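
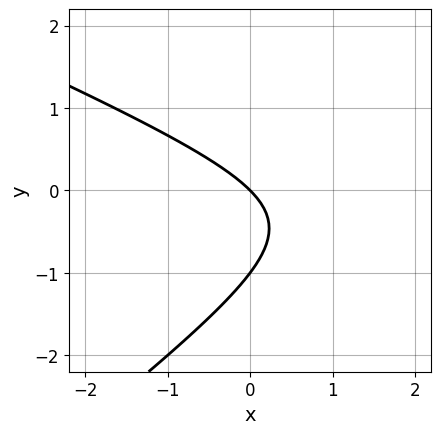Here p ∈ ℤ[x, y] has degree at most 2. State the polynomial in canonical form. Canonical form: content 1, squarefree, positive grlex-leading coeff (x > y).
First, degree: no degree-1 curve has this shape, so deg p = 2.
Next, from the visible intercepts: it crosses the x-axis at the gridline x = 0; the y-axis gridline crossings are at y ∈ {-1, 0}.
Finally, solving for integer coefficients yields p as stated.

x^2 + x*y - 3*y^2 - 3*x - 3*y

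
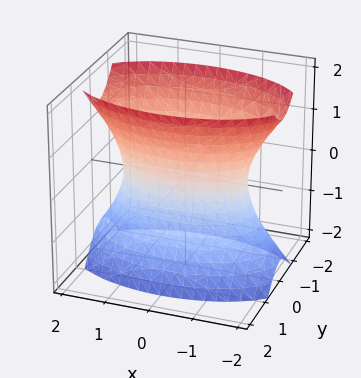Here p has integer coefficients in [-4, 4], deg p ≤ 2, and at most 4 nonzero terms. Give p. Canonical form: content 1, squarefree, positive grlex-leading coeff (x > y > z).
x^2 + 3*y^2 - z^2 - 2

First, degree: an hourglass — one-sheet hyperboloid; a quadric, so deg p = 2.
Then, symmetries: mirror symmetry y ↦ −y ⇒ only even powers of y; it's symmetric under x → −x, forcing even powers of x; the z ↦ −z reflection is a symmetry, so z appears only in even powers.
Then, from the visible intercepts: no z-intercept at any integer in the box.
Finally, solving for integer coefficients yields p as stated.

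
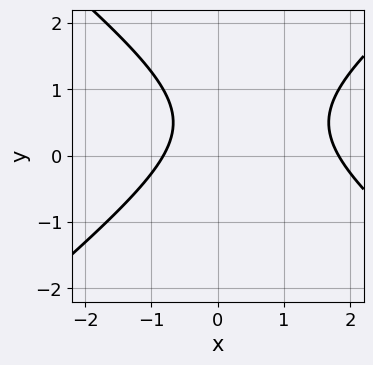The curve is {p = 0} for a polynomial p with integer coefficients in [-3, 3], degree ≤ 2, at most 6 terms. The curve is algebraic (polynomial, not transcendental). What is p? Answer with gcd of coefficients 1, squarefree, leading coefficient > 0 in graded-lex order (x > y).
2*x^2 - 3*y^2 - 2*x + 3*y - 3

1. Degree: no degree-1 curve has this shape, so deg p = 2.
2. Against the integer gridlines: the curve avoids every integer y-axis point in the box.
3. These observations pin down the coefficients.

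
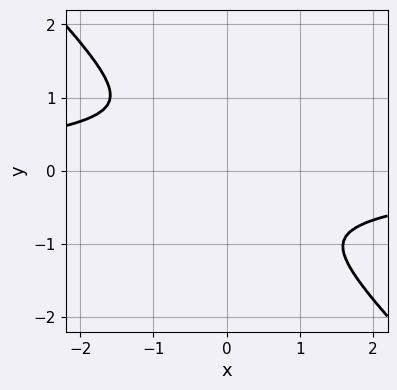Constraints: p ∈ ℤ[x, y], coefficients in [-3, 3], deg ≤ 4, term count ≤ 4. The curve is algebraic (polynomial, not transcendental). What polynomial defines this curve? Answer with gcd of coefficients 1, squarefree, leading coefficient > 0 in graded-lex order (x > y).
1. deg p = 4. The shape is more complex than any degree-3 curve.
2. Matching integer coefficients to the picture gives p.

2*x^3*y - x^2*y^2 + 3*y^4 + 3*x^2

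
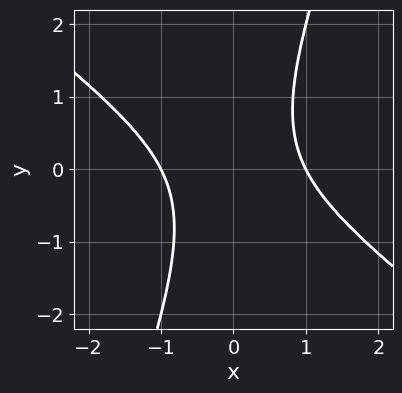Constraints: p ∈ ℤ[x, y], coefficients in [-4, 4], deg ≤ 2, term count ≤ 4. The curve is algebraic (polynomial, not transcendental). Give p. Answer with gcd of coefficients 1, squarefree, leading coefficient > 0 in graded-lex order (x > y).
2*x^2 + 2*x*y - y^2 - 2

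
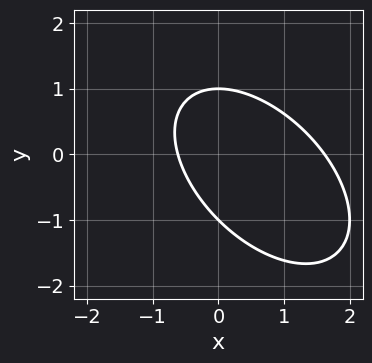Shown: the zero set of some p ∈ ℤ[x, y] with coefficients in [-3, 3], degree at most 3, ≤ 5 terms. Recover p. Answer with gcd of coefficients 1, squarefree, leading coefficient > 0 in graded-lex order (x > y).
x^2 + x*y + y^2 - x - 1

deg p = 2. No degree-1 curve has this shape.
Reading off the gridlines: the y-axis gridline crossings are at y ∈ {-1, 1}.
Fitting integer coefficients to these (and the overall shape) gives p.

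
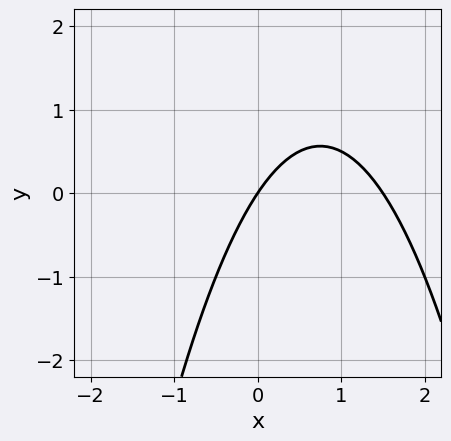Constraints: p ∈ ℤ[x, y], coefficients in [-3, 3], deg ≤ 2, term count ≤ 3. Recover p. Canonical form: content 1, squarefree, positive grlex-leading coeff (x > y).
First, deg p = 2. No degree-1 curve has this shape.
Then, against the integer gridlines: it crosses the y-axis at the gridline y = 0; it meets the x-axis at x = 0 (among the integer gridlines).
Finally, fitting integer coefficients to these (and the overall shape) gives p.

2*x^2 - 3*x + 2*y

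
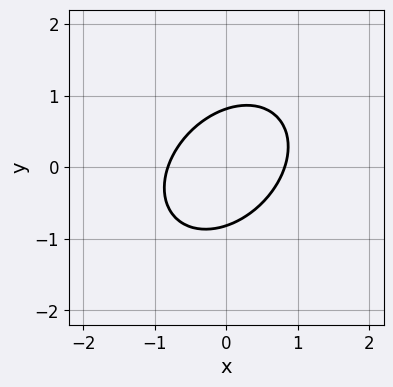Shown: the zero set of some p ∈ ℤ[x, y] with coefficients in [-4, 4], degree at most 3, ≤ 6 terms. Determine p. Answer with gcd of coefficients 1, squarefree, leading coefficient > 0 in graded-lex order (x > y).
(a) Degree: a generic line meets the curve in up to 2 points, so deg p = 2.
(b) Matching integer coefficients to the picture gives p.

3*x^2 - 2*x*y + 3*y^2 - 2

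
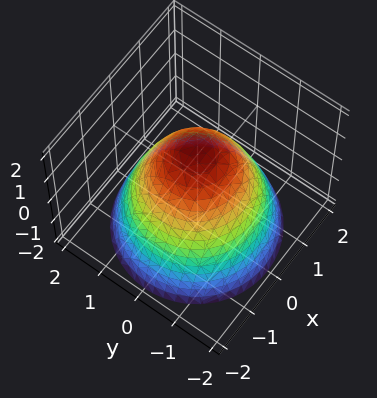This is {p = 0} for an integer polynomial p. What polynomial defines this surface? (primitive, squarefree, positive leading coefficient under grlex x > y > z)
2*x^2 + 2*y^2 + 2*z - 3

1. deg p = 2. The shape is more complex than any degree-1 surface.
2. Symmetry: the z-axis is an axis of rotation, so x and y enter only as x² + y².
3. From the axis intercepts and sections: a circular section at z = 1 has radius between 0 and 1.
4. Matching integer coefficients to the picture gives p.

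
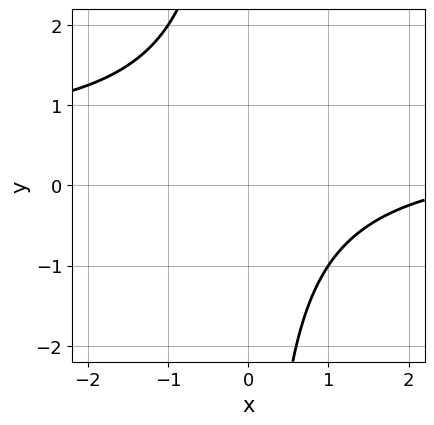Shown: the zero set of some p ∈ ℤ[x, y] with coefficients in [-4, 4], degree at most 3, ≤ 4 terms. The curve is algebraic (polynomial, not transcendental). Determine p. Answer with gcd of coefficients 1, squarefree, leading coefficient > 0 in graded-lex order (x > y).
1. deg p = 2.
2. From the axis intercepts and sections: no y-intercept at any integer in the box; no x-intercept at any integer in the box.
3. Fitting integer coefficients to these (and the overall shape) gives p.

2*x*y - x + 3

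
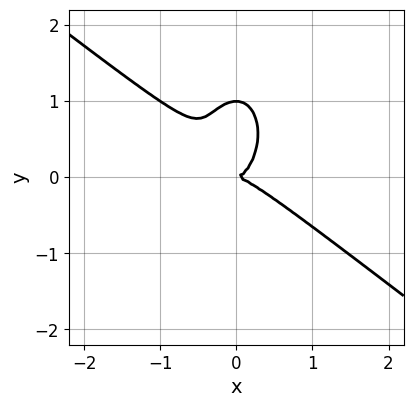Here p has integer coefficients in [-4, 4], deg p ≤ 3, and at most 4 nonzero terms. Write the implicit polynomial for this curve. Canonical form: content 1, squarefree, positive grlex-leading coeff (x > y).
2*x^3 + 2*x^2*y + y^3 - y^2

First, degree: no degree-2 curve has this shape, so deg p = 3.
Next, checking where it meets the axes: the y-axis gridline crossings are at y ∈ {0, 1}; it meets the x-axis at x = 0 (among the integer gridlines).
Finally, assembling these constraints gives the stated polynomial.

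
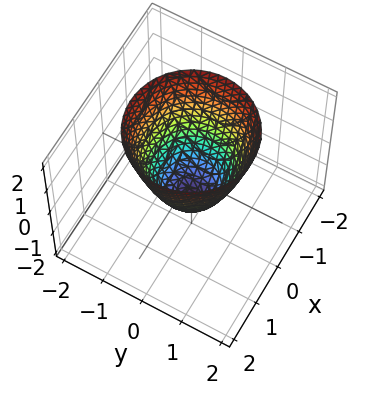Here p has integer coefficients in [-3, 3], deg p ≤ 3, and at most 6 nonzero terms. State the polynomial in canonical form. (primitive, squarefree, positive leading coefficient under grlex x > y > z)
3*x^2 + 3*y^2 - 2*z - 2

The degree is 2 — no degree-1 surface has this shape.
Symmetry: the surface is invariant under rotation about z: p = q(x² + y², z).
Checking where it meets the axes: a circular section at z = 0 has radius between 0 and 1; it crosses the z-axis at the gridline z = -1.
The integer polynomial consistent with all of this is the stated p.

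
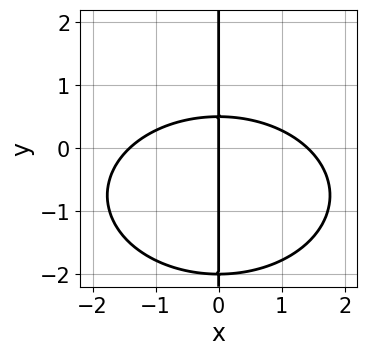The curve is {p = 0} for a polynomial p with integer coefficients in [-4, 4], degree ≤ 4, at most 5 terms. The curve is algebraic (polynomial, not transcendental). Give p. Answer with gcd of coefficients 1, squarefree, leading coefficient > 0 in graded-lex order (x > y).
First, deg p = 3.
Next, against the integer gridlines: the visible y-axis segment lies entirely on the curve; it meets the x-axis at x = 0 (among the integer gridlines).
Finally, solving for integer coefficients yields p as stated.

x^3 + 2*x*y^2 + 3*x*y - 2*x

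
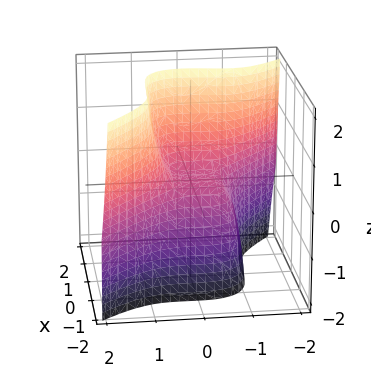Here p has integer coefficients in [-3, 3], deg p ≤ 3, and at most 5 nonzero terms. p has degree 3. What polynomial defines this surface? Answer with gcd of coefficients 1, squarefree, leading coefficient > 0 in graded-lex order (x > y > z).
2*x^3 + 2*y^3 + y^2*z + y^2 - 2*z

1. deg p = 3. No degree-2 surface has this shape.
2. Checking where it meets the axes: one x-axis crossing is at x = 0; one y-axis crossing is at y = 0.
3. Fitting integer coefficients to these (and the overall shape) gives p.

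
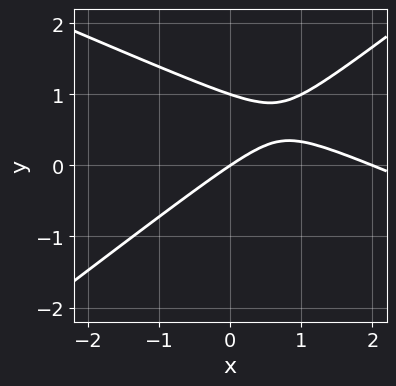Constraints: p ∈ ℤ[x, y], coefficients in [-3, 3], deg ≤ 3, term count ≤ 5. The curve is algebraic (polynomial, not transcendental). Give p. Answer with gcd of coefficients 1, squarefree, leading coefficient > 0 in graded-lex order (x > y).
First, degree: no degree-1 curve has this shape, so deg p = 2.
Then, observable constraints: the y-axis gridline crossings are at y ∈ {0, 1}; the x-axis gridline crossings are at x ∈ {0, 2}.
Finally, matching integer coefficients to the picture gives p.

x^2 + x*y - 3*y^2 - 2*x + 3*y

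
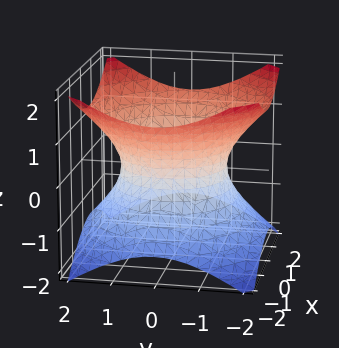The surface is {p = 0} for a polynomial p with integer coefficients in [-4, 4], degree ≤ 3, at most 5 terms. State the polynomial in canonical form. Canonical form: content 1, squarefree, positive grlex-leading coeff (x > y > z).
deg p = 2. An hourglass — one-sheet hyperboloid; a quadric.
Symmetries: mirror symmetry z ↦ −z ⇒ only even powers of z; rotational symmetry about the z-axis ⇒ p depends on x, y only through x² + y².
Observable constraints: a circular section at z = 0 has radius between 1 and 2; no z-intercept at any integer in the box.
Assembling these constraints gives the stated polynomial.

2*x^2 + 2*y^2 - 3*z^2 - 3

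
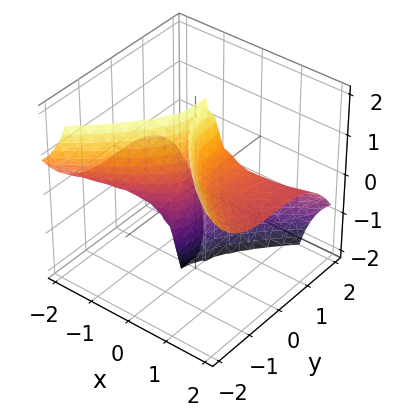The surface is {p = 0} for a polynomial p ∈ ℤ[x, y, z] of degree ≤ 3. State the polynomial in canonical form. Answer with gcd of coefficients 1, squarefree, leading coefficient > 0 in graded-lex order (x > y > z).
1. deg p = 3. A generic line meets the surface in up to 3 points.
2. Observable constraints: every point of the z-axis in the box is on the surface; it meets the y-axis at y = 0 (among the integer gridlines); it crosses the x-axis at the gridline x = 0.
3. Together with the visible shape, these determine p as stated.

2*x^2*z + y^3 - x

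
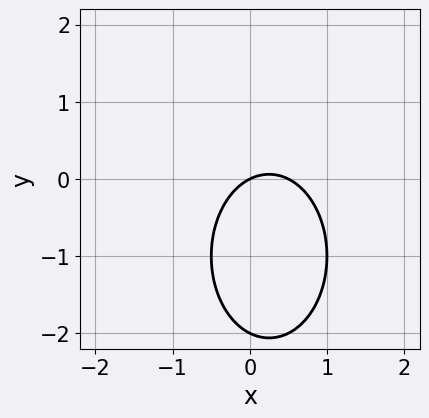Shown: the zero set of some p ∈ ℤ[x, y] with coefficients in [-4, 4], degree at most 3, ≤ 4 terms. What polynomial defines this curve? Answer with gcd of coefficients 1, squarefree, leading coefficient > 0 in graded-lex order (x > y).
1. The degree is 2 — no degree-1 curve has this shape.
2. Checking where it meets the axes: it crosses the x-axis at the gridline x = 0; the y-axis gridline crossings are at y ∈ {-2, 0}.
3. Putting this together gives p.

2*x^2 + y^2 - x + 2*y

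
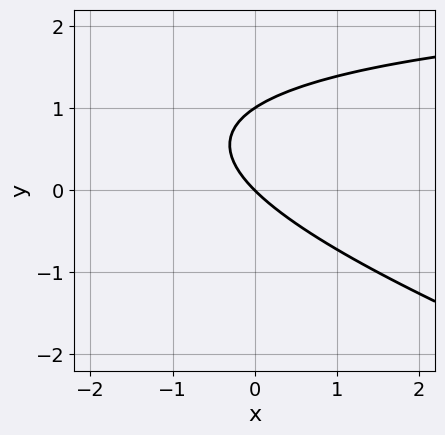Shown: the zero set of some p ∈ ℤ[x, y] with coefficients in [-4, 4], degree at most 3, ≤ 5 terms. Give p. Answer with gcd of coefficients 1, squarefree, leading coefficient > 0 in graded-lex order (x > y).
x*y + 3*y^2 - 3*x - 3*y

Degree: a generic line meets the curve in up to 2 points, so deg p = 2.
From the visible intercepts: it meets the x-axis at x = 0 (among the integer gridlines); among the integer gridlines, it crosses the y-axis at y ∈ {0, 1}.
The integer polynomial consistent with all of this is the stated p.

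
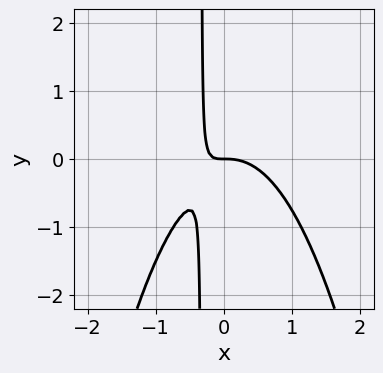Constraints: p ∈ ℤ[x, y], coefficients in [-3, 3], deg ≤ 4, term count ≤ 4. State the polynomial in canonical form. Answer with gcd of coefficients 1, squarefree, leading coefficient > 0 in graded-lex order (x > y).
3*x^3 + 3*x*y + y

1. The degree is 3 — a generic line meets the curve in up to 3 points.
2. Reading off the gridlines: one x-axis crossing is at x = 0; it crosses the y-axis at the gridline y = 0.
3. These observations pin down the coefficients.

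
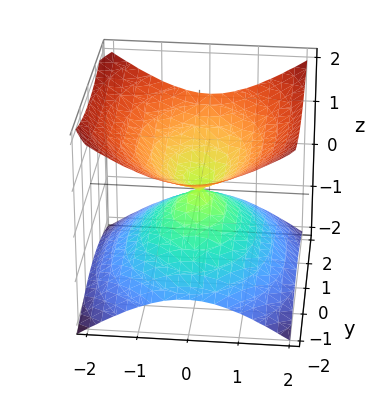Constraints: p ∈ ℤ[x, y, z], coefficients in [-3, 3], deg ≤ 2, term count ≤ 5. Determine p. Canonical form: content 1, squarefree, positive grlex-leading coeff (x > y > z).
1. The degree is 2 — two nappes meeting at a single point; a quadric.
2. Symmetries: the y ↦ −y reflection is a symmetry, so y appears only in even powers; the z ↦ −z reflection is a symmetry, so z appears only in even powers; it's symmetric under x → −x, forcing even powers of x.
3. Checking where it meets the axes: one z-axis crossing is at z = 0; one y-axis crossing is at y = 0.
4. Solving for integer coefficients yields p as stated.

2*x^2 + y^2 - 3*z^2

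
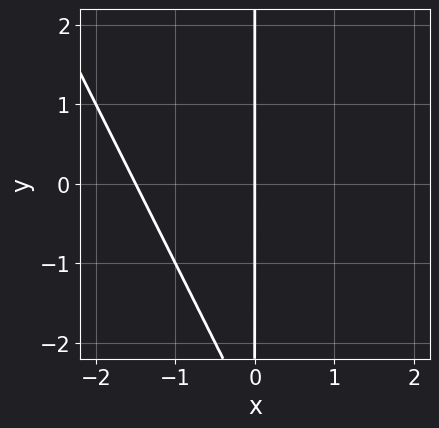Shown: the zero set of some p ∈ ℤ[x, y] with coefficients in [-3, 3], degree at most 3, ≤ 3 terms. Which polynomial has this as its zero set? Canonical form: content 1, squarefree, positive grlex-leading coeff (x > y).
First, degree: no degree-1 curve has this shape, so deg p = 2.
Then, from the axis intercepts and sections: the visible y-axis segment lies entirely on the curve; it crosses the x-axis at the gridline x = 0.
Finally, putting this together gives p.

2*x^2 + x*y + 3*x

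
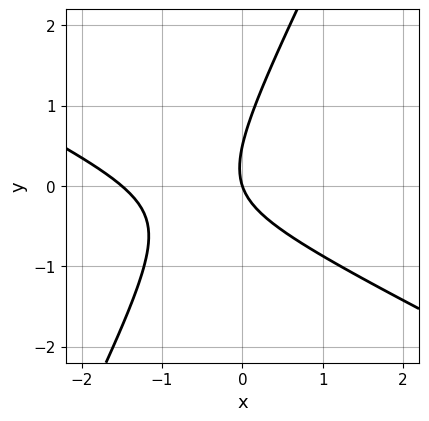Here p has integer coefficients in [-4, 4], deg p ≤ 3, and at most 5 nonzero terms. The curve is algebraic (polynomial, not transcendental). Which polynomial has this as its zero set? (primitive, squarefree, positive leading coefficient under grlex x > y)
2*x^2 + 3*x*y - 2*y^2 + 3*x + y

First, degree: a generic line meets the curve in up to 2 points, so deg p = 2.
Next, from the axis intercepts and sections: one y-axis crossing is at y = 0; it meets the x-axis at x = 0 (among the integer gridlines).
Finally, the integer polynomial consistent with all of this is the stated p.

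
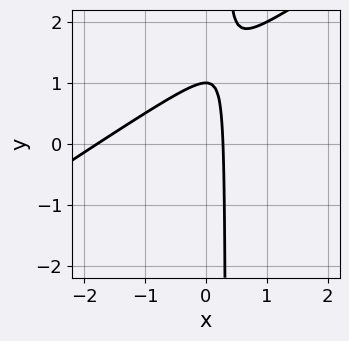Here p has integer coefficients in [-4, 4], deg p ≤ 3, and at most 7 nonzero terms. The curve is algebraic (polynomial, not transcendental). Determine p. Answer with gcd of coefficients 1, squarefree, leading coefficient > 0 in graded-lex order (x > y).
2*x^2 - 3*x*y + 3*x + y - 1

First, the degree is 2 — no degree-1 curve has this shape.
Next, from the axis intercepts and sections: it meets the y-axis at y = 1 (among the integer gridlines).
Finally, putting this together gives p.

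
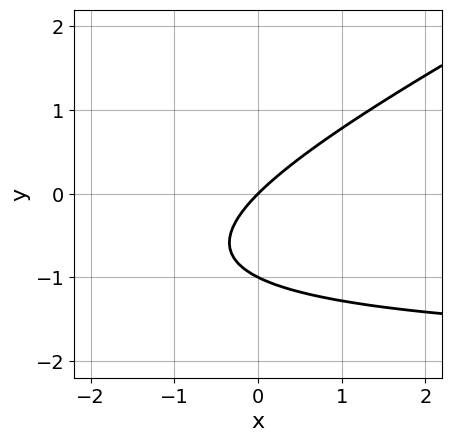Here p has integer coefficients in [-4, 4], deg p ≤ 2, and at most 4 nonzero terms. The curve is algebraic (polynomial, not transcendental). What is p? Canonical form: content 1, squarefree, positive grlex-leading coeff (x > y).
x*y - 2*y^2 + 2*x - 2*y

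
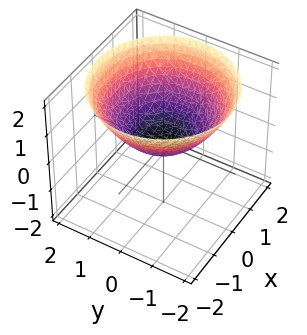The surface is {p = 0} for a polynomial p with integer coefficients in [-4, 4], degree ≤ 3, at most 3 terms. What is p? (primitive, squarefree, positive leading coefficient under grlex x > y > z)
x^2 + y^2 - 2*z

First, deg p = 2. A paraboloid; a quadric.
Then, symmetries: every cross-section ⟂ z is a circle, so x, y appear only via x² + y².
Next, observable constraints: it crosses the y-axis at the gridline y = 0; it crosses the x-axis at the gridline x = 0.
Finally, fitting integer coefficients to these (and the overall shape) gives p.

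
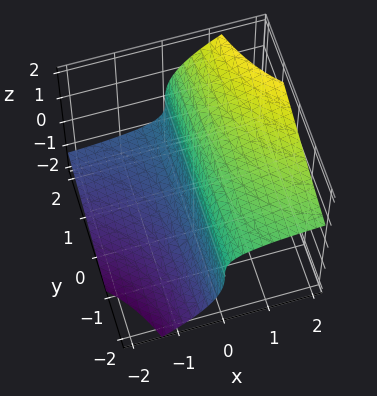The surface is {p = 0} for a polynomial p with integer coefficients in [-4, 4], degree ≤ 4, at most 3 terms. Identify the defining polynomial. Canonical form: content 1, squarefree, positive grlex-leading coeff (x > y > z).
x*y*z - z^3 + 3*x

(a) Degree: no degree-2 surface has this shape, so deg p = 3.
(b) Reading off the gridlines: one z-axis crossing is at z = 0; every point of the y-axis in the box is on the surface; one x-axis crossing is at x = 0.
(c) Matching integer coefficients to the picture gives p.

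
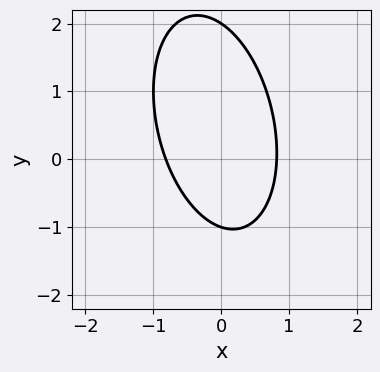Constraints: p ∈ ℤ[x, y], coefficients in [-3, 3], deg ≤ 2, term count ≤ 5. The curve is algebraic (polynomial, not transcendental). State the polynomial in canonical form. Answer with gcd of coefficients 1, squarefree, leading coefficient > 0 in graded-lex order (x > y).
1. deg p = 2.
2. Checking where it meets the axes: among the integer gridlines, it crosses the y-axis at y ∈ {-1, 2}.
3. These observations pin down the coefficients.

3*x^2 + x*y + y^2 - y - 2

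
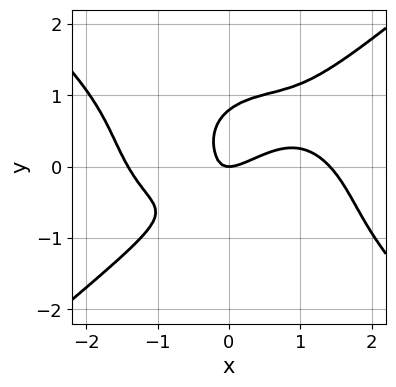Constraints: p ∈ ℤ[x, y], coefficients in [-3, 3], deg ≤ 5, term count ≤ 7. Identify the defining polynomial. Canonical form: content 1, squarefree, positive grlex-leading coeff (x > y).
x^4 - 2*y^4 - 2*x^2 + 3*x*y + y

(a) Degree: the shape is more complex than any degree-3 curve, so deg p = 4.
(b) From the axis intercepts and sections: it meets the y-axis at y = 0 (among the integer gridlines); one x-axis crossing is at x = 0.
(c) These observations pin down the coefficients.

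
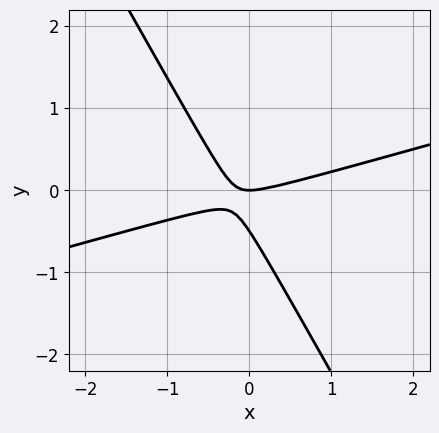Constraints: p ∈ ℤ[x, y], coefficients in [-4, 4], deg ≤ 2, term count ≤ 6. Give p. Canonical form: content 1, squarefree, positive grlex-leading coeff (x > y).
First, deg p = 2. No degree-1 curve has this shape.
Next, against the integer gridlines: it crosses the x-axis at the gridline x = 0; it meets the y-axis at y = 0 (among the integer gridlines).
Finally, matching integer coefficients to the picture gives p.

x^2 - 3*x*y - 2*y^2 - y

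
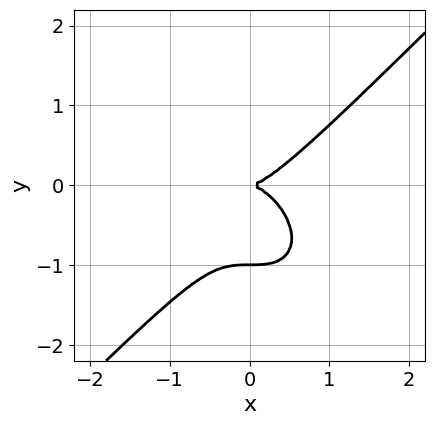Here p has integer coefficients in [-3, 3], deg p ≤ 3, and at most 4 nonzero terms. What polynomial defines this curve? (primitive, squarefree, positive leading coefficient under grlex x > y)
x^3 - y^3 - y^2

1. Degree: no degree-2 curve has this shape, so deg p = 3.
2. Checking where it meets the axes: among the integer gridlines, it crosses the y-axis at y ∈ {-1, 0}; it meets the x-axis at x = 0 (among the integer gridlines).
3. Together with the visible shape, these determine p as stated.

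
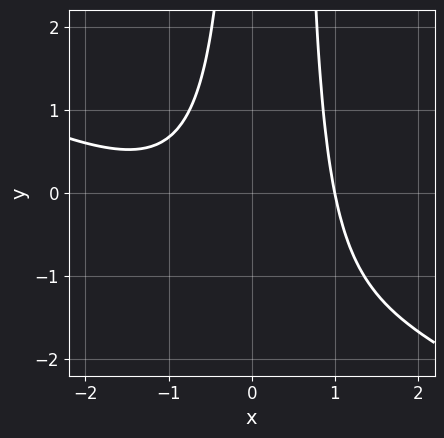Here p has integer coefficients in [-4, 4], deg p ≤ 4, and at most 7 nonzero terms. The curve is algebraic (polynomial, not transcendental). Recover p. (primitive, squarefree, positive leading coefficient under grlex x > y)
(a) The degree is 3 — no degree-2 curve has this shape.
(b) Reading off the gridlines: it meets the x-axis at x = 1 (among the integer gridlines); no y-intercept at any integer in the box.
(c) Assembling these constraints gives the stated polynomial.

x^3 + 2*x^2*y + x^2 - x*y - 2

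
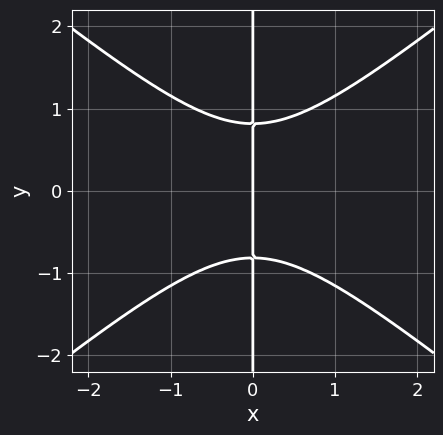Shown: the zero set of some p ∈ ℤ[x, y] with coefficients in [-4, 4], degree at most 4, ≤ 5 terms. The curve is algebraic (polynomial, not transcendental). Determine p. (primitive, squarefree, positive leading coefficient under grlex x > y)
2*x^3 - 3*x*y^2 + 2*x

(a) The degree is 3 — no degree-2 curve has this shape.
(b) Symmetries: mirror symmetry y ↦ −y ⇒ only even powers of y.
(c) Observable constraints: every point of the y-axis in the box is on the curve; it crosses the x-axis at the gridline x = 0.
(d) Together with the visible shape, these determine p as stated.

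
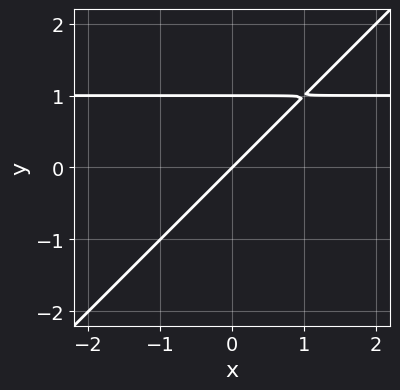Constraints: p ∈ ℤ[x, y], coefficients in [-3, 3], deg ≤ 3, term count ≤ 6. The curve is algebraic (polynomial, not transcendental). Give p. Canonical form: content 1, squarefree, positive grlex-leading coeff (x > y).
x*y - y^2 - x + y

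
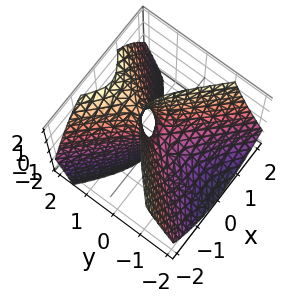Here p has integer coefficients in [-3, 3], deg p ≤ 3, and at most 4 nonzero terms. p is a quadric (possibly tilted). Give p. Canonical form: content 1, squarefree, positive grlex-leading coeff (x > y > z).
3*x^2 - 3*y^2 + 3*y*z - z

(a) deg p = 2.
(b) Observable constraints: it meets the z-axis at z = 0 (among the integer gridlines); one x-axis crossing is at x = 0.
(c) Together with the visible shape, these determine p as stated.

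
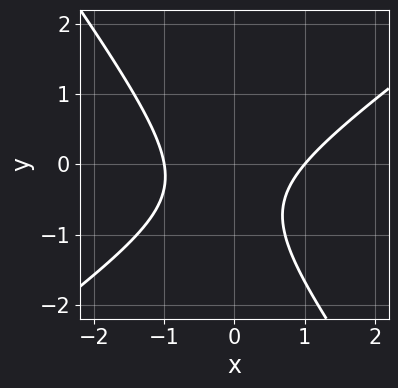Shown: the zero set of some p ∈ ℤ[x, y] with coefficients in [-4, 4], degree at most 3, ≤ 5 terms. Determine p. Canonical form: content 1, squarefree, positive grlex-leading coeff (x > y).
3*x^2 - 2*x*y - 3*y^2 - 3*y - 3

First, the degree is 2 — the shape is more complex than any degree-1 curve.
Next, from the axis intercepts and sections: it misses every integer gridline on the y-axis; the x-axis gridline crossings are at x ∈ {-1, 1}.
Finally, together with the visible shape, these determine p as stated.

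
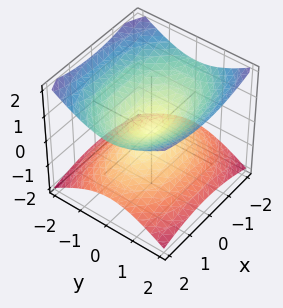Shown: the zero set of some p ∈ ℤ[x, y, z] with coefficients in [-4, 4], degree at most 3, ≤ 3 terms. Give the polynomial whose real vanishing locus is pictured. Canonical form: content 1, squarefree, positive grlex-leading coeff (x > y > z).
First, degree: a double cone through the origin; a quadric, so deg p = 2.
Then, symmetries: the x ↦ −x reflection is a symmetry, so x appears only in even powers; it's symmetric under y → −y, forcing even powers of y; it's symmetric under z → −z, forcing even powers of z.
Next, checking where it meets the axes: it crosses the z-axis at the gridline z = 0; it meets the x-axis at x = 0 (among the integer gridlines).
Finally, putting this together gives p.

x^2 + 2*y^2 - 3*z^2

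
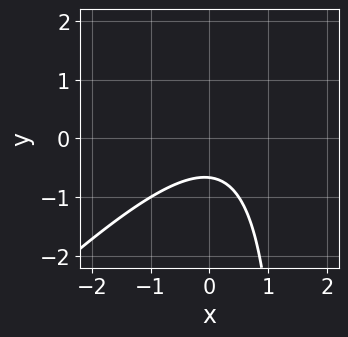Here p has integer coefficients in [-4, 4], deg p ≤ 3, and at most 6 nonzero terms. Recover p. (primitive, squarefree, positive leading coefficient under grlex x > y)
1. deg p = 2. The shape is more complex than any degree-1 curve.
2. From the axis intercepts and sections: no x-intercept at any integer in the box.
3. These observations pin down the coefficients.

2*x^2 - 2*x*y - x + 3*y + 2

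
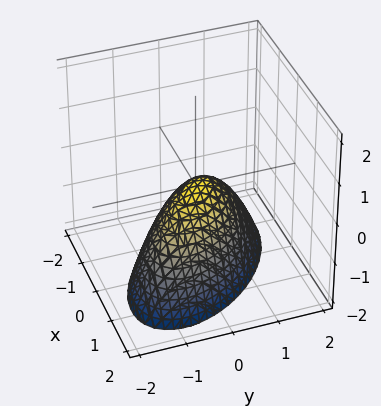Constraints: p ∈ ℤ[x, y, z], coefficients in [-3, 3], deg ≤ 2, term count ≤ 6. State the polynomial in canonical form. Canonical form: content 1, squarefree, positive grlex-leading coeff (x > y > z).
(a) deg p = 2. No degree-1 surface has this shape.
(b) Checking where it meets the axes: it meets the x-axis at x = 0 (among the integer gridlines); it meets the z-axis at z = 0 (among the integer gridlines); one y-axis crossing is at y = 0.
(c) Together with the visible shape, these determine p as stated.

x^2 + x*y + y^2 + z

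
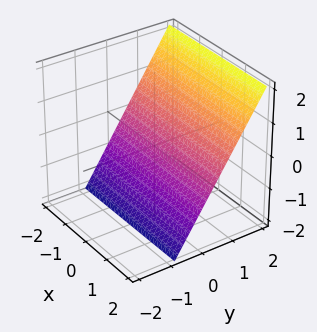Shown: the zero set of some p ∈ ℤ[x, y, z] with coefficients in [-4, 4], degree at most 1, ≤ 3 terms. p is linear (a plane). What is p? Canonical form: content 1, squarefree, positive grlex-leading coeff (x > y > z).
Degree: the surface is flat (a plane), so deg p = 1.
Against the integer gridlines: the surface avoids every integer x-axis point in the box; one z-axis crossing is at z = -1.
Assembling these constraints gives the stated polynomial.

3*y - 2*z - 2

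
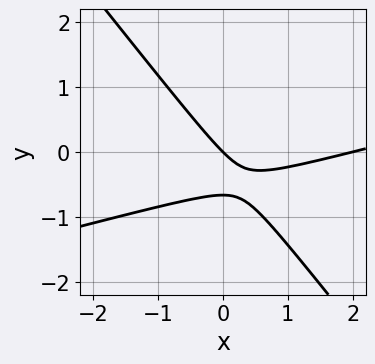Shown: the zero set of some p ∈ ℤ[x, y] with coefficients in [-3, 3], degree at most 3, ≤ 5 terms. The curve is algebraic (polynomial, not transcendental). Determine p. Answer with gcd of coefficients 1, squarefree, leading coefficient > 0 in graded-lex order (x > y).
First, deg p = 2.
Next, from the visible intercepts: among the integer gridlines, it crosses the x-axis at x ∈ {0, 2}; it crosses the y-axis at the gridline y = 0.
Finally, solving for integer coefficients yields p as stated.

x^2 - 3*x*y - 3*y^2 - 2*x - 2*y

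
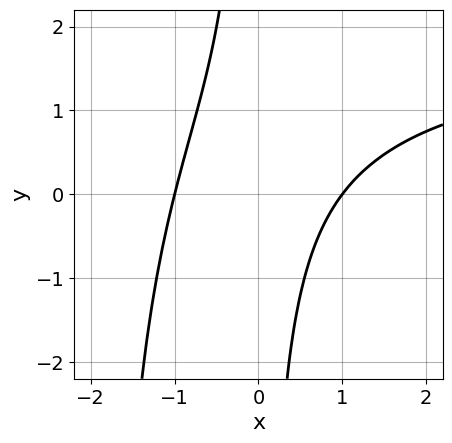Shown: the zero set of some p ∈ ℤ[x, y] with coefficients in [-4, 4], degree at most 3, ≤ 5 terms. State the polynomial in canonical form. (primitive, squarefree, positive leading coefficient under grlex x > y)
x^2*y - 2*x^2 + 2*x*y + 2

(a) Degree: the shape is more complex than any degree-2 curve, so deg p = 3.
(b) Observable constraints: the curve avoids every integer y-axis point in the box; the x-axis gridline crossings are at x ∈ {-1, 1}.
(c) Assembling these constraints gives the stated polynomial.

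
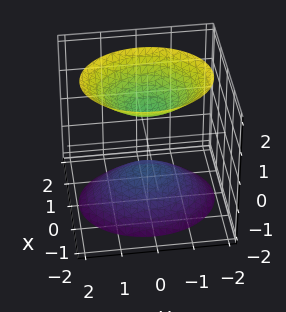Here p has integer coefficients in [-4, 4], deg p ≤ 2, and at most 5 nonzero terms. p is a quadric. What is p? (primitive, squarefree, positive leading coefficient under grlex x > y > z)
3*x^2 + 2*y^2 - 2*z^2 + 2

1. I count 2 distinct pieces. Treating them together as one polynomial.
2. The degree is 2 — two sheets facing apart; a quadric.
3. Symmetries: it's symmetric under y → −y, forcing even powers of y; mirror symmetry z ↦ −z ⇒ only even powers of z; mirror symmetry x ↦ −x ⇒ only even powers of x.
4. Reading off the gridlines: no y-intercept at any integer in the box; among the integer gridlines, it crosses the z-axis at z ∈ {-1, 1}; the surface avoids every integer x-axis point in the box.
5. Putting this together gives p.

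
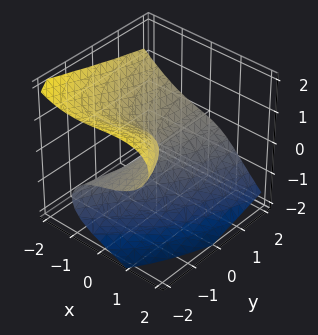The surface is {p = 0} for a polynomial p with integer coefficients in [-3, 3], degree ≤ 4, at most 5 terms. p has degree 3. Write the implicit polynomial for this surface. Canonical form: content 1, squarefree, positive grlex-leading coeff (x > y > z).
x^3 + 2*z^3 - 2*x*z + 3*y*z + 2*x

1. deg p = 3. A generic line meets the surface in up to 3 points.
2. Reading off the gridlines: one x-axis crossing is at x = 0; it crosses the z-axis at the gridline z = 0.
3. Together with the visible shape, these determine p as stated. Check: (0, 1, 0) on the y-axis lies on the surface, and p(0, 1, 0) = 0. ✓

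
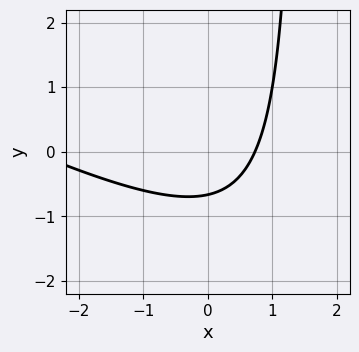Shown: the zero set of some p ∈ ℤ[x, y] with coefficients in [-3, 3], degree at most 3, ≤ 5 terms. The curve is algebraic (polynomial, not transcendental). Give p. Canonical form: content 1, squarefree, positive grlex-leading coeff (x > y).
x^2 + 2*x*y + 2*x - 3*y - 2

First, degree: no degree-1 curve has this shape, so deg p = 2.
Finally, matching integer coefficients to the picture gives p.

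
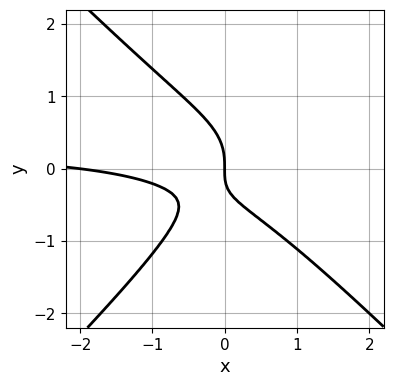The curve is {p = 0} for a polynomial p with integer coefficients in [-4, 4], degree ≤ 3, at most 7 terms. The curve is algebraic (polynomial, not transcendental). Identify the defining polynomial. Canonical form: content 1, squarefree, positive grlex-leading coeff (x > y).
3*x^2*y - 3*y^3 - x^2 - 2*x*y - 2*x

(a) The degree is 3 — the shape is more complex than any degree-2 curve.
(b) From the visible intercepts: the x-axis gridline crossings are at x ∈ {-2, 0}; it meets the y-axis at y = 0 (among the integer gridlines).
(c) Solving for integer coefficients yields p as stated.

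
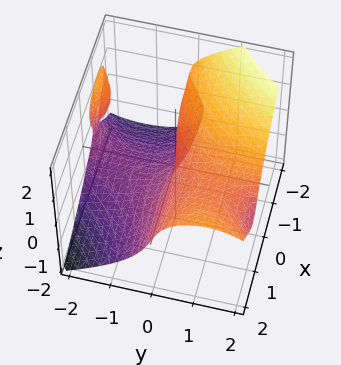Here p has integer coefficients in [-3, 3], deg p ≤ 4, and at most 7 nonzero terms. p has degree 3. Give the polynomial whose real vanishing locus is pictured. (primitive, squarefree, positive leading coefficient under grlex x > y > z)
(a) deg p = 3. No degree-2 surface has this shape.
(b) From the visible intercepts: the visible x-axis segment lies entirely on the surface; it crosses the y-axis at the gridline y = 0.
(c) Putting this together gives p.

2*x^2*y - 2*x*y^2 - 3*z^3 - 2*x*z + 2*y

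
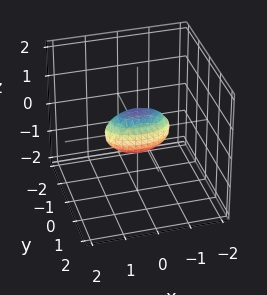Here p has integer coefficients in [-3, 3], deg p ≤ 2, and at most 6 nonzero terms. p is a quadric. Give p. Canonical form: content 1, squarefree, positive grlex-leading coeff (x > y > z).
x^2 + 3*y^2 + 2*z^2 - 1

(a) Degree: bounded and convex; a quadric, so deg p = 2.
(b) Symmetries: it's symmetric under z → −z, forcing even powers of z; the x ↦ −x reflection is a symmetry, so x appears only in even powers; it's symmetric under y → −y, forcing even powers of y.
(c) From the visible intercepts: among the integer gridlines, it crosses the x-axis at x ∈ {-1, 1}.
(d) Putting this together gives p.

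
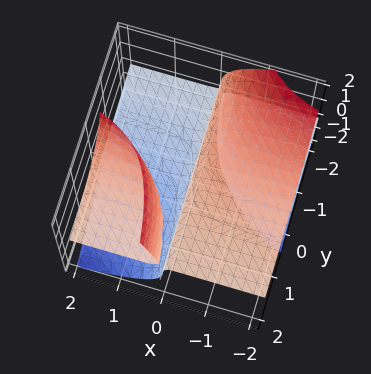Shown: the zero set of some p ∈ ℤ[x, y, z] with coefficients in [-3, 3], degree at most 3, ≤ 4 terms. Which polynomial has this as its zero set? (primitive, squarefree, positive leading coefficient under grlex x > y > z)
3*x*y*z + 2*x*z^2 - z^3 - 2*x

1. There are 3 components. They look like related sheets of one shape, so recover p as a whole.
2. Degree: no degree-2 surface has this shape, so deg p = 3.
3. From the axis intercepts and sections: it meets the z-axis at z = 0 (among the integer gridlines); every point of the y-axis in the box is on the surface; one x-axis crossing is at x = 0.
4. Together with the visible shape, these determine p as stated.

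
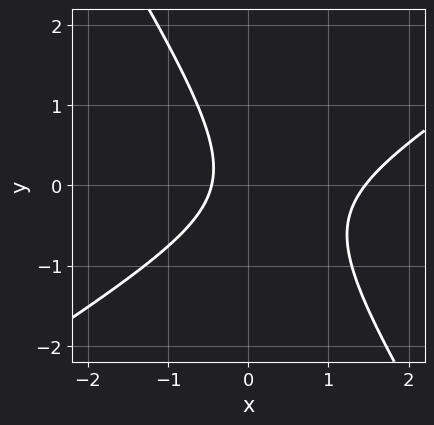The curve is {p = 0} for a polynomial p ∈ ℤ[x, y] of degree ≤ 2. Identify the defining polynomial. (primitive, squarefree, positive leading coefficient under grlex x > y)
3*x^2 - 3*x*y - 3*y^2 - 3*x - 2

First, deg p = 2. A generic line meets the curve in up to 2 points.
Next, from the visible intercepts: it misses every integer gridline on the y-axis.
Finally, these observations pin down the coefficients.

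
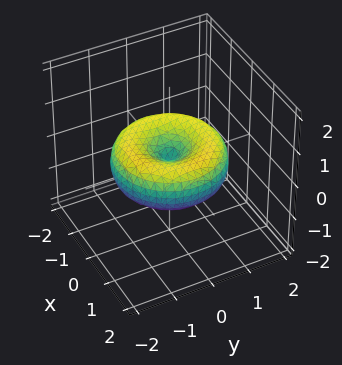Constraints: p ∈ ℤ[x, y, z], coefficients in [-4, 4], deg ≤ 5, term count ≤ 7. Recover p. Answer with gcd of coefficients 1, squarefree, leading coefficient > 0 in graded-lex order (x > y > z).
1. The degree is 4 — the shape is more complex than any degree-3 surface.
2. Symmetry: every cross-section ⟂ z is a circle, so x, y appear only via x² + y².
3. Observable constraints: one z-axis crossing is at z = 0; it crosses the x-axis at the gridline x = 0; a circular section at z = 0 has radius between 1 and 2.
4. Solving for integer coefficients yields p as stated.

x^4 + 2*x^2*y^2 + y^4 - 2*x^2 - 2*y^2 + 3*z^2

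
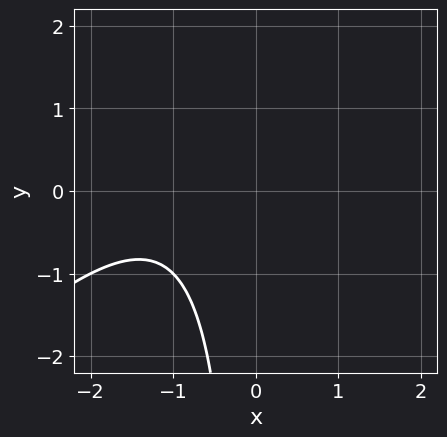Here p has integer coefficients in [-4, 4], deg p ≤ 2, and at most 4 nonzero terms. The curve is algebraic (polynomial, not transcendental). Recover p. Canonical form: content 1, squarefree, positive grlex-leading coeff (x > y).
x^2 - x*y + 2*x + 2

1. deg p = 2. A generic line meets the curve in up to 2 points.
2. Observable constraints: the curve avoids every integer y-axis point in the box; no x-intercept at any integer in the box.
3. Solving for integer coefficients yields p as stated.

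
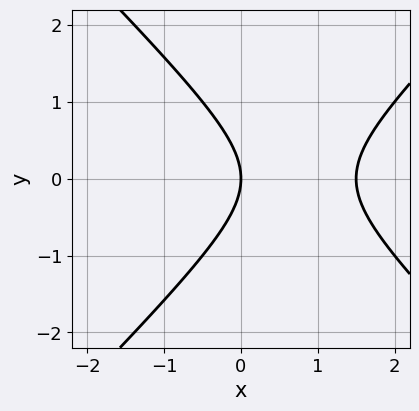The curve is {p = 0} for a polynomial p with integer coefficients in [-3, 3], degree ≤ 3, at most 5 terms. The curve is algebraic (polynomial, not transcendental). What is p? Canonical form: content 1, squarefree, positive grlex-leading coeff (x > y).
First, degree: a generic line meets the curve in up to 2 points, so deg p = 2.
Then, symmetries: the y ↦ −y reflection is a symmetry, so y appears only in even powers.
Then, from the visible intercepts: it crosses the y-axis at the gridline y = 0; it crosses the x-axis at the gridline x = 0.
Finally, putting this together gives p.

2*x^2 - 2*y^2 - 3*x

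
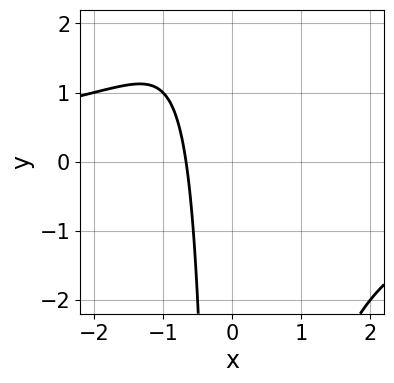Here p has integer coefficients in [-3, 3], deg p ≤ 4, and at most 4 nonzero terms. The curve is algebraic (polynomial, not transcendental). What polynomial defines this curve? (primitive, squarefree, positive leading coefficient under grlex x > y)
x^2*y + 3*x + 2

First, degree: a generic line meets the curve in up to 3 points, so deg p = 3.
Then, from the visible intercepts: it misses every integer gridline on the y-axis.
Finally, solving for integer coefficients yields p as stated.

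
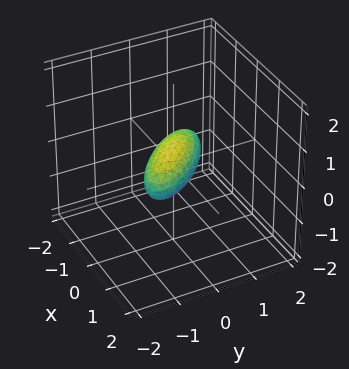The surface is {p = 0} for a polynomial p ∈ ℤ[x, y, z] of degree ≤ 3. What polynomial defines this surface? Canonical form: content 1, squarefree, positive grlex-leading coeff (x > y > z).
1. deg p = 2. The shape is more complex than any degree-1 surface.
2. Solving for integer coefficients yields p as stated.

2*x^2 + 3*x*y - x*z + 2*y^2 + 2*z^2 - 1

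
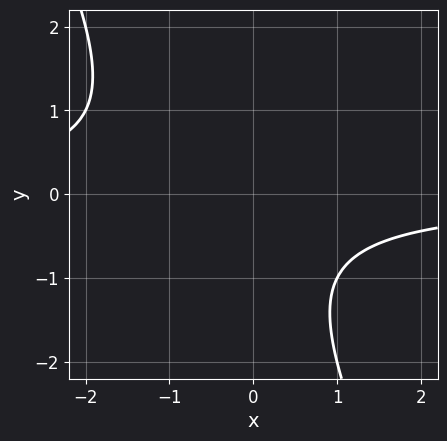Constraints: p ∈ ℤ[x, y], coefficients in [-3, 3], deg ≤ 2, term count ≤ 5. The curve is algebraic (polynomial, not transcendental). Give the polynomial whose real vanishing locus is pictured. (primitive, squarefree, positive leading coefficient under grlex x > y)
2*x*y + y^2 + y + 2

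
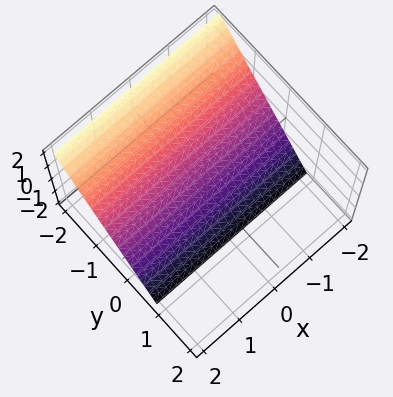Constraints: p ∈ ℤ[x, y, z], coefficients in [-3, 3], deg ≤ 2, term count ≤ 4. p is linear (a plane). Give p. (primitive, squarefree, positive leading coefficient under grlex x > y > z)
3*y + 2*z + 2

First, deg p = 1. Every cross-section is a straight line — this is a plane.
Then, checking where it meets the axes: one z-axis crossing is at z = -1; the surface avoids every integer x-axis point in the box.
Finally, the integer polynomial consistent with all of this is the stated p.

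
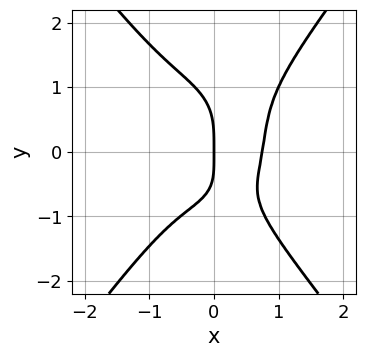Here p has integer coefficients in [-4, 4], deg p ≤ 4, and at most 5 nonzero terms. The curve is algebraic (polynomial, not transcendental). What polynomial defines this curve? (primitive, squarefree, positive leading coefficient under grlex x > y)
1. deg p = 4. No degree-3 curve has this shape.
2. Against the integer gridlines: one y-axis crossing is at y = 0; it crosses the x-axis at the gridline x = 0.
3. Solving for integer coefficients yields p as stated.

3*x^4 - y^4 + x^2 - x*y - 2*x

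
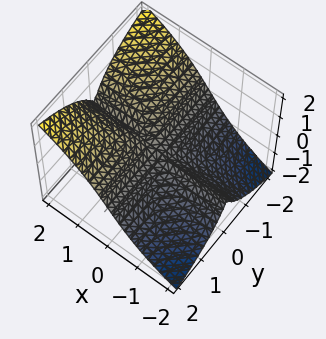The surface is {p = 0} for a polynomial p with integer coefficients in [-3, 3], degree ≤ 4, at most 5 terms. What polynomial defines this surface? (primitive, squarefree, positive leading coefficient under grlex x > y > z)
3*x*y^2 - 2*y^2*z - z^3

1. The degree is 3 — no degree-2 surface has this shape.
2. From the axis intercepts and sections: every point of the y-axis in the box is on the surface; one z-axis crossing is at z = 0.
3. Assembling these constraints gives the stated polynomial. Check: (2, 0, 0) on the x-axis lies on the surface, and p(2, 0, 0) = 0. ✓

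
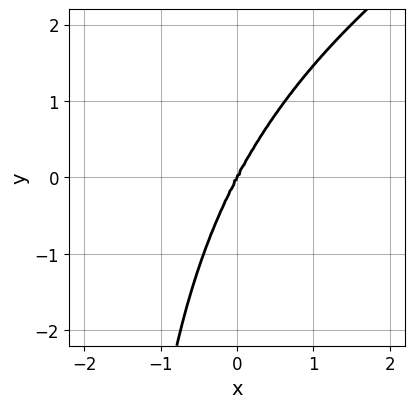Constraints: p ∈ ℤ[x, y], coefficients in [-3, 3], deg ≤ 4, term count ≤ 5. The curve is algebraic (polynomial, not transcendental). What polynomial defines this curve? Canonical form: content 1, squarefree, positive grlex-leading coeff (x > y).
x*y^3 - 3*x^3 - 3*x*y^2 + 2*y^3

Degree: a generic line meets the curve in up to 4 points, so deg p = 4.
Checking where it meets the axes: it meets the y-axis at y = 0 (among the integer gridlines); it crosses the x-axis at the gridline x = 0.
Fitting integer coefficients to these (and the overall shape) gives p.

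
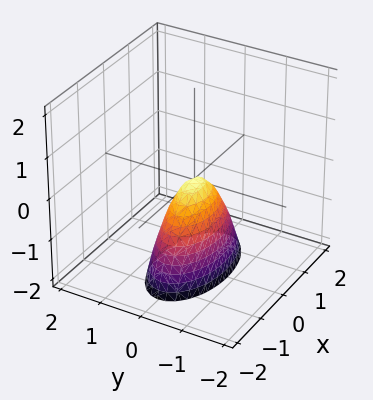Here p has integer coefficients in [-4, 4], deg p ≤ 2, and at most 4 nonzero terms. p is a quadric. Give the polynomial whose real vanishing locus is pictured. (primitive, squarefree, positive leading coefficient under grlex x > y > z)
x^2 + 3*y^2 + z

1. The degree is 2 — a paraboloid; a quadric.
2. Symmetries: the x ↦ −x reflection is a symmetry, so x appears only in even powers; the y ↦ −y reflection is a symmetry, so y appears only in even powers.
3. Observable constraints: it crosses the y-axis at the gridline y = 0; one x-axis crossing is at x = 0; one z-axis crossing is at z = 0.
4. Putting this together gives p.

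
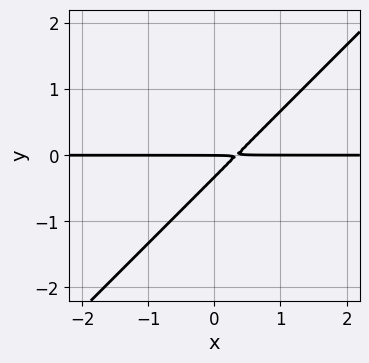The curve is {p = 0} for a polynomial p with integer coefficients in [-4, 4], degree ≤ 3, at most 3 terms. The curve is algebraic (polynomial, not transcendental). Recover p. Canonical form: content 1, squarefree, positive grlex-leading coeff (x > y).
3*x*y - 3*y^2 - y

Degree: the shape is more complex than any degree-1 curve, so deg p = 2.
Observable constraints: the visible x-axis segment lies entirely on the curve; it meets the y-axis at y = 0 (among the integer gridlines).
Assembling these constraints gives the stated polynomial.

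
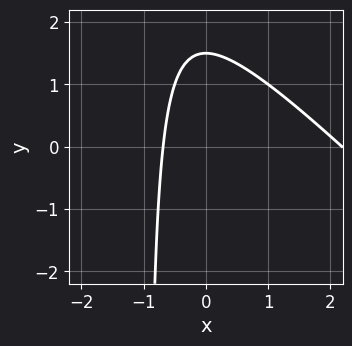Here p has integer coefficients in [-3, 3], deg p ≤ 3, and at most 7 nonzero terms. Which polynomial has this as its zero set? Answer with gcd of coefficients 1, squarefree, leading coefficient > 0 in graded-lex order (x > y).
2*x^2 + 2*x*y - 3*x + 2*y - 3

First, deg p = 2.
Finally, the integer polynomial consistent with all of this is the stated p.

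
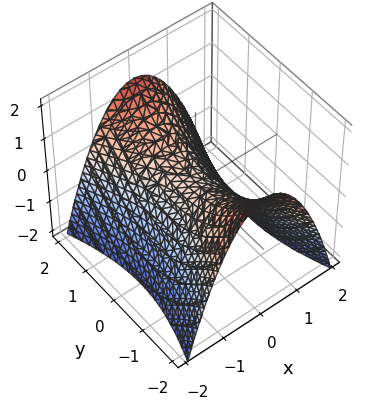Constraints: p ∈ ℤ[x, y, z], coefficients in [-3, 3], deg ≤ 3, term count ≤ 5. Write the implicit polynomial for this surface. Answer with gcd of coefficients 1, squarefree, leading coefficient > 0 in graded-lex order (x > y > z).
3*x^2 - y^2 + 3*z

1. The degree is 2 — a saddle surface; a quadric.
2. Symmetries: it's symmetric under x → −x, forcing even powers of x; the y ↦ −y reflection is a symmetry, so y appears only in even powers.
3. From the visible intercepts: it meets the x-axis at x = 0 (among the integer gridlines); one y-axis crossing is at y = 0; it crosses the z-axis at the gridline z = 0.
4. Together with the visible shape, these determine p as stated.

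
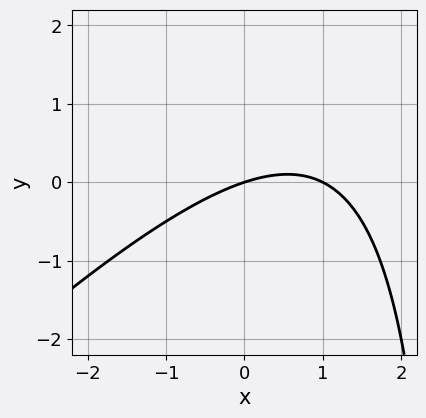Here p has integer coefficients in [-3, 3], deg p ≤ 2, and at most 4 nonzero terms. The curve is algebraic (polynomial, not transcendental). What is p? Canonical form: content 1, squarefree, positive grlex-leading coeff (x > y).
Degree: a generic line meets the curve in up to 2 points, so deg p = 2.
From the axis intercepts and sections: it meets the y-axis at y = 0 (among the integer gridlines); the x-axis gridline crossings are at x ∈ {0, 1}.
Putting this together gives p.

x^2 - x*y - x + 3*y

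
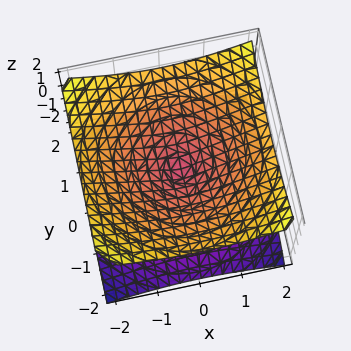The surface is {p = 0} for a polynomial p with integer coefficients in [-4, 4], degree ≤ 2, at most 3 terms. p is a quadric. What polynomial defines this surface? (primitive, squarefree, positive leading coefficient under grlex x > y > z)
(a) The degree is 2 — two nappes meeting at a single point; a quadric.
(b) By symmetry, the surface is invariant under rotation about z: p = q(x² + y², z); mirror symmetry z ↦ −z ⇒ only even powers of z.
(c) Observable constraints: a circular section at z = -1 has radius between 1 and 2; it meets the x-axis at x = 0 (among the integer gridlines).
(d) The integer polynomial consistent with all of this is the stated p.

x^2 + y^2 - 2*z^2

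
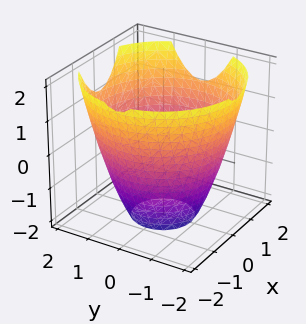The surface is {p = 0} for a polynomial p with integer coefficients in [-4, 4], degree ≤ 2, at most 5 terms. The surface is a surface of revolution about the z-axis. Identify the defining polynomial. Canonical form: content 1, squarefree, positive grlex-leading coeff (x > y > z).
x^2 + y^2 - z - 3

1. The degree is 2 — a generic line meets the surface in up to 2 points.
2. By symmetry, the z-axis is an axis of rotation, so x and y enter only as x² + y².
3. Checking where it meets the axes: it misses every integer gridline on the z-axis; a circular section at z = -2 has radius exactly 1.
4. Matching integer coefficients to the picture gives p.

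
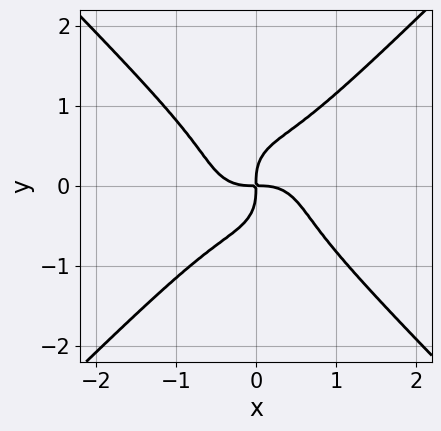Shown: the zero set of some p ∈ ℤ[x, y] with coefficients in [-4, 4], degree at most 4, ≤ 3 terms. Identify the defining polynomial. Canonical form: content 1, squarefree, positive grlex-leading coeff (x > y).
Degree: a generic line meets the curve in up to 4 points, so deg p = 4.
From the axis intercepts and sections: it crosses the y-axis at the gridline y = 0; it crosses the x-axis at the gridline x = 0.
Together with the visible shape, these determine p as stated.

3*x^4 - 3*y^4 + 2*x*y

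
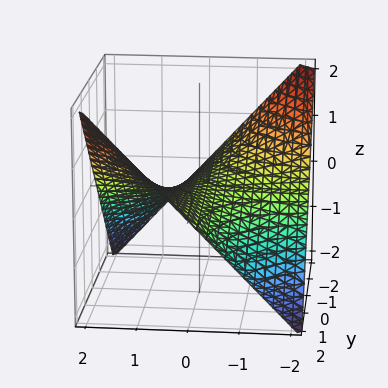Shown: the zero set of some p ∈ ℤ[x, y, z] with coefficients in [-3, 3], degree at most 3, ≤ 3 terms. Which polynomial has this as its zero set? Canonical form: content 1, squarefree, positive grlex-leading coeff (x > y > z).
Degree: a saddle surface; a quadric, so deg p = 2.
Checking where it meets the axes: every point of the y-axis in the box is on the surface; the visible x-axis segment lies entirely on the surface; it meets the z-axis at z = 0 (among the integer gridlines).
Solving for integer coefficients yields p as stated.

x*y - 2*z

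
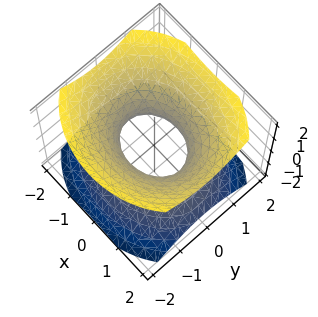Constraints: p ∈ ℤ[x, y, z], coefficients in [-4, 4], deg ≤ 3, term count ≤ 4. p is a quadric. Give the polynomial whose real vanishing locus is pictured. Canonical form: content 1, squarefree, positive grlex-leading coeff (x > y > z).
1. The degree is 2 — an hourglass — one-sheet hyperboloid; a quadric.
2. Symmetries: it's symmetric under z → −z, forcing even powers of z; mirror symmetry y ↦ −y ⇒ only even powers of y; it's symmetric under x → −x, forcing even powers of x.
3. Observable constraints: among the integer gridlines, it crosses the x-axis at x ∈ {-1, 1}; the surface avoids every integer z-axis point in the box.
4. Together with the visible shape, these determine p as stated.

2*x^2 + 3*y^2 - 3*z^2 - 2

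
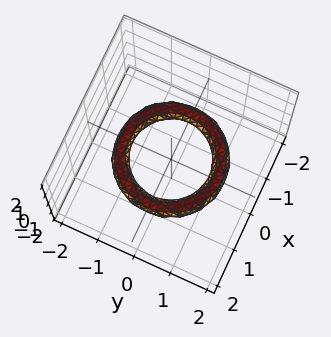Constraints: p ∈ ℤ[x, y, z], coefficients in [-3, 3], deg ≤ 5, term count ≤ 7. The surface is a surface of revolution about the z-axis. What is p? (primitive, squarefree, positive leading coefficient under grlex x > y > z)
(a) The degree is 4 — a generic line meets the surface in up to 4 points.
(b) Symmetries: rotational symmetry about the z-axis ⇒ p depends on x, y only through x² + y².
(c) Against the integer gridlines: a circular section at z = 0 has radius exactly 1; the x-axis gridline crossings are at x ∈ {-1, 1}; among the integer gridlines, it crosses the y-axis at y ∈ {-1, 1}.
(d) Fitting integer coefficients to these (and the overall shape) gives p.

x^4 + 2*x^2*y^2 + y^4 - 3*x^2 - 3*y^2 + 3*z^2 + 2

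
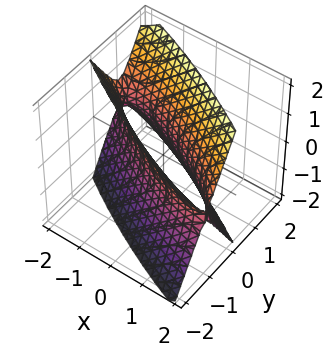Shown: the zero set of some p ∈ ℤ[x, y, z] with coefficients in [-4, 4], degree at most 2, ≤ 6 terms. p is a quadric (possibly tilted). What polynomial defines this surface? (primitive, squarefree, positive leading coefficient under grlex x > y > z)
x^2 + 3*x*y + 3*y^2 - z^2 - 1

First, deg p = 2. The shape is more complex than any degree-1 surface.
Then, observable constraints: among the integer gridlines, it crosses the x-axis at x ∈ {-1, 1}; it misses every integer gridline on the z-axis.
Finally, matching integer coefficients to the picture gives p.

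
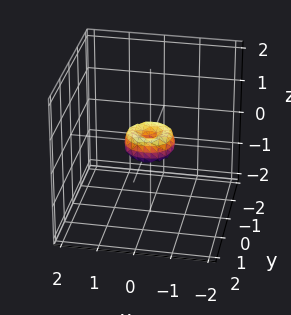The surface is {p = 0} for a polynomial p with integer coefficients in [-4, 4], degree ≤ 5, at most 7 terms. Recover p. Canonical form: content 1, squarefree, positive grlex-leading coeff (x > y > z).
2*x^4 + 4*x^2*y^2 + 2*y^4 - x^2 - y^2 + z^2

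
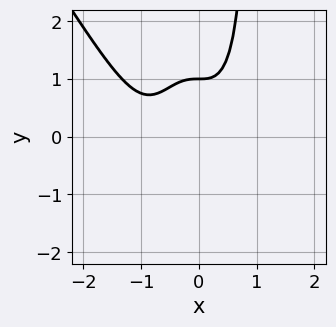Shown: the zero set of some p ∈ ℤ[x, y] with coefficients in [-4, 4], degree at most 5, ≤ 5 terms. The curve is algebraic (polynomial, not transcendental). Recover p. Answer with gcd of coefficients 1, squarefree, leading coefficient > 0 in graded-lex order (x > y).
3*x^4 + 2*x^3*y + 2*x^3 - 2*y + 2

(a) The degree is 4 — a generic line meets the curve in up to 4 points.
(b) From the axis intercepts and sections: no x-intercept at any integer in the box; one y-axis crossing is at y = 1.
(c) Fitting integer coefficients to these (and the overall shape) gives p.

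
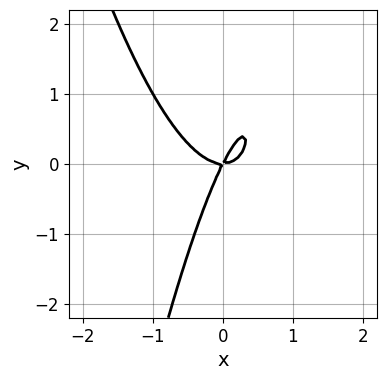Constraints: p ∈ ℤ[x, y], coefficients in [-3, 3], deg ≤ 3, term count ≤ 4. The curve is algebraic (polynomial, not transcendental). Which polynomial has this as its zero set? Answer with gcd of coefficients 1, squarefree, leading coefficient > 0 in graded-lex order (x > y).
1. Degree: a generic line meets the curve in up to 3 points, so deg p = 3.
2. Checking where it meets the axes: one y-axis crossing is at y = 0; it meets the x-axis at x = 0 (among the integer gridlines).
3. The integer polynomial consistent with all of this is the stated p.

3*x^3 - 2*x*y + y^2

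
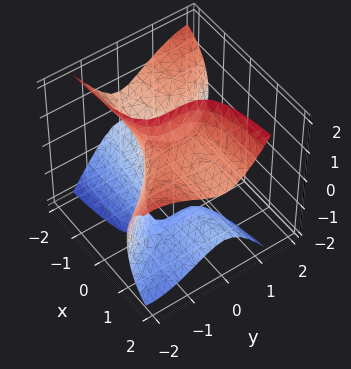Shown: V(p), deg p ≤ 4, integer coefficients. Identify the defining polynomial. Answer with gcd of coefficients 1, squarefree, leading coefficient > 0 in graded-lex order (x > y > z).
3*x*y^2 - 2*x*z^2 + 2*y^3 + x + 1

(a) deg p = 3. The shape is more complex than any degree-2 surface.
(b) Observable constraints: one x-axis crossing is at x = -1; it misses every integer gridline on the z-axis.
(c) Together with the visible shape, these determine p as stated.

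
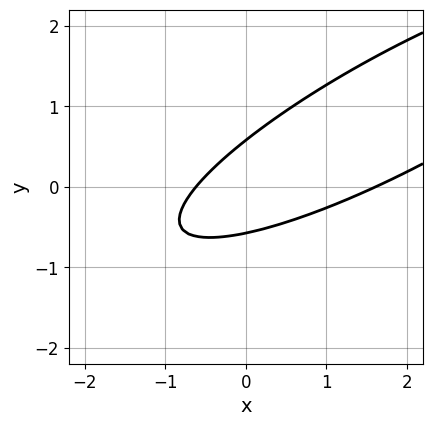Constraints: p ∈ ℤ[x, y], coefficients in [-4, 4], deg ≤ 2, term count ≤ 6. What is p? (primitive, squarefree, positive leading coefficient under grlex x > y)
x^2 - 3*x*y + 3*y^2 - x - 1

deg p = 2.
The integer polynomial consistent with all of this is the stated p.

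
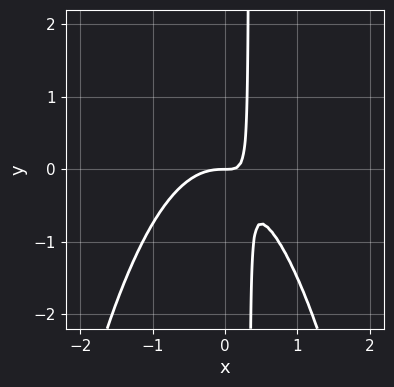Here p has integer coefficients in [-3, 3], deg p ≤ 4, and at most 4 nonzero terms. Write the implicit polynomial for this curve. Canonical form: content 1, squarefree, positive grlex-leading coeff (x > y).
3*x^3 + 3*x*y - y

1. The degree is 3 — no degree-2 curve has this shape.
2. From the visible intercepts: it meets the x-axis at x = 0 (among the integer gridlines); one y-axis crossing is at y = 0.
3. Matching integer coefficients to the picture gives p.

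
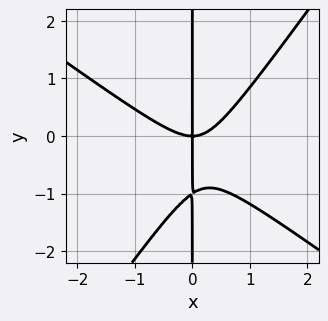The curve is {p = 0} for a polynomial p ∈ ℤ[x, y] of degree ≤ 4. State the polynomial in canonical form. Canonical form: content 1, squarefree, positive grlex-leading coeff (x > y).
1. deg p = 3. No degree-2 curve has this shape.
2. Against the integer gridlines: it crosses the x-axis at the gridline x = 0; every point of the y-axis in the box is on the curve.
3. Putting this together gives p.

3*x^3 + 2*x^2*y - 3*x*y^2 - 3*x*y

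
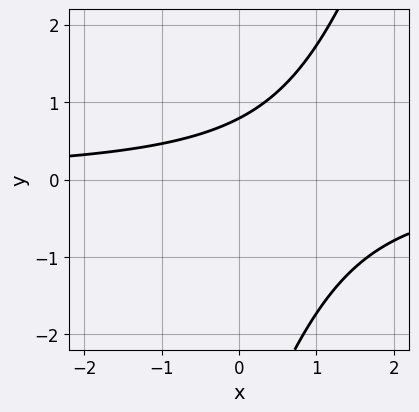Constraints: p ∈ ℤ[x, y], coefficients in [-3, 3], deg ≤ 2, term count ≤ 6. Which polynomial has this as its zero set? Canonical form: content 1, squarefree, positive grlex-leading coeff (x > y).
(a) The degree is 2 — a generic line meets the curve in up to 2 points.
(b) Against the integer gridlines: the curve avoids every integer x-axis point in the box.
(c) The integer polynomial consistent with all of this is the stated p.

3*x*y - y^2 - 3*y + 3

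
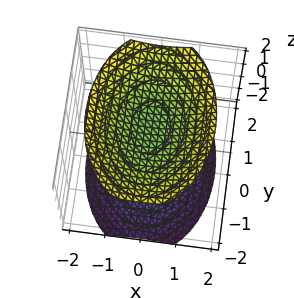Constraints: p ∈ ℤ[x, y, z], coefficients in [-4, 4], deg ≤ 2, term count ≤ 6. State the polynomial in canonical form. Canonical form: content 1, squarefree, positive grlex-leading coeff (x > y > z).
2*x^2 + y^2 - 2*z^2 + 3

(a) There are 2 components. Treating them together as one polynomial.
(b) Degree: two sheets facing apart; a quadric, so deg p = 2.
(c) Symmetries: mirror symmetry y ↦ −y ⇒ only even powers of y; mirror symmetry z ↦ −z ⇒ only even powers of z; mirror symmetry x ↦ −x ⇒ only even powers of x.
(d) Against the integer gridlines: it misses every integer gridline on the y-axis; it misses every integer gridline on the x-axis.
(e) Assembling these constraints gives the stated polynomial.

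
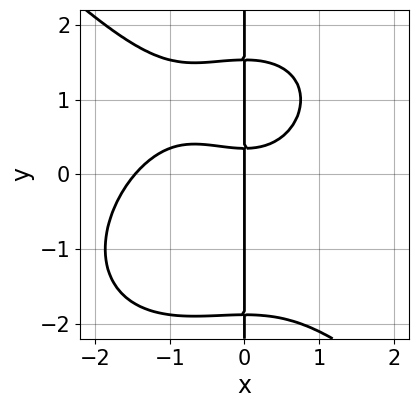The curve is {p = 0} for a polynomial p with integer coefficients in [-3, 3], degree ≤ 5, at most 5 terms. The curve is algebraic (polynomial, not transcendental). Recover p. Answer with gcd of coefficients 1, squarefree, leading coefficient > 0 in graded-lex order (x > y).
x^4 + x*y^3 + x^3 - 3*x*y + x

The degree is 4 — the shape is more complex than any degree-3 curve.
From the axis intercepts and sections: it meets the x-axis at x = 0 (among the integer gridlines); the visible y-axis segment lies entirely on the curve.
These observations pin down the coefficients.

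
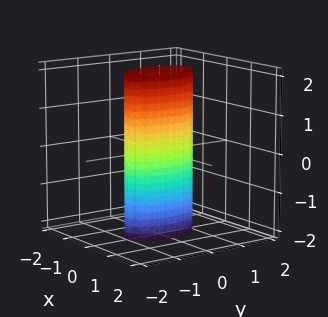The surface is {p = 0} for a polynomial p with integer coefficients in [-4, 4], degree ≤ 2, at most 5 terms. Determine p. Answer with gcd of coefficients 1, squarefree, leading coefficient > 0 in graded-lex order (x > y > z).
(a) Degree: a cylinder; a quadric, so deg p = 2.
(b) Symmetries: it's symmetric under x → −x, forcing even powers of x; the y ↦ −y reflection is a symmetry, so y appears only in even powers; the z ↦ −z reflection is a symmetry, so z appears only in even powers.
(c) From the visible intercepts: among the integer gridlines, it crosses the y-axis at y ∈ {-1, 1}; it misses every integer gridline on the z-axis.
(d) Together with the visible shape, these determine p as stated.

3*x^2 + y^2 - 1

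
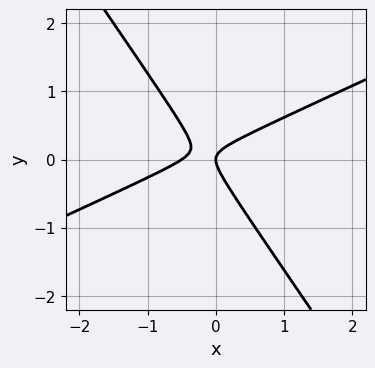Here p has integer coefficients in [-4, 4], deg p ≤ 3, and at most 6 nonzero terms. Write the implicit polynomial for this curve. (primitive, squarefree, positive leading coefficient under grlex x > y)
The degree is 2 — no degree-1 curve has this shape.
From the axis intercepts and sections: it meets the y-axis at y = 0 (among the integer gridlines); one x-axis crossing is at x = 0.
Solving for integer coefficients yields p as stated.

2*x^2 - 3*x*y - 3*y^2 + x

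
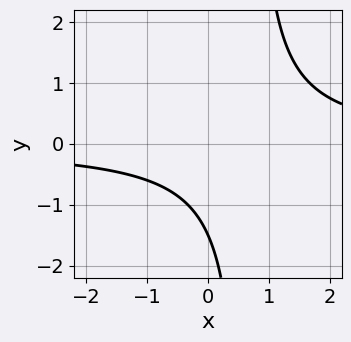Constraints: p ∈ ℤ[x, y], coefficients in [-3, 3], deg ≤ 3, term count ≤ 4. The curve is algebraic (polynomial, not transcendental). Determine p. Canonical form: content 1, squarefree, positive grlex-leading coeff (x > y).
1. Degree: the shape is more complex than any degree-1 curve, so deg p = 2.
2. From the visible intercepts: no x-intercept at any integer in the box.
3. Putting this together gives p.

3*x*y - 2*y - 3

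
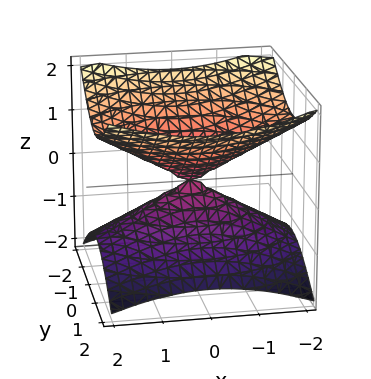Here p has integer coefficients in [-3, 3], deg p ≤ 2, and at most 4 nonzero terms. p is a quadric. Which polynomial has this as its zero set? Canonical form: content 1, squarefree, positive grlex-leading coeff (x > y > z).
x^2 + 2*y^2 - 3*z^2

First, the degree is 2 — a double cone through the origin; a quadric.
Then, symmetries: it's symmetric under x → −x, forcing even powers of x; mirror symmetry z ↦ −z ⇒ only even powers of z; the y ↦ −y reflection is a symmetry, so y appears only in even powers.
Next, from the visible intercepts: it crosses the y-axis at the gridline y = 0; it crosses the z-axis at the gridline z = 0; one x-axis crossing is at x = 0.
Finally, matching integer coefficients to the picture gives p.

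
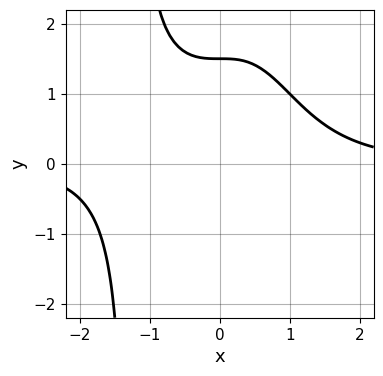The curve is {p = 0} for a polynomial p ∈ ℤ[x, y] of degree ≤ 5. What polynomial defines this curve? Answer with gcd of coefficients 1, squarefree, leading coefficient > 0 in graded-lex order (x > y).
(a) The degree is 4 — a generic line meets the curve in up to 4 points.
(b) Against the integer gridlines: the curve avoids every integer x-axis point in the box.
(c) The integer polynomial consistent with all of this is the stated p.

x^3*y + 2*y - 3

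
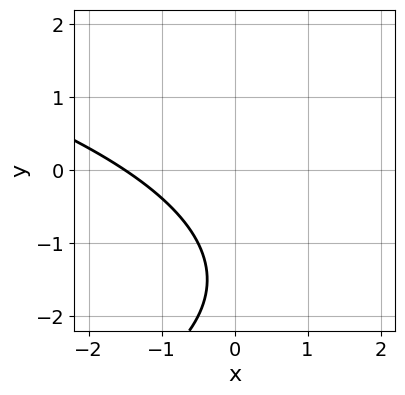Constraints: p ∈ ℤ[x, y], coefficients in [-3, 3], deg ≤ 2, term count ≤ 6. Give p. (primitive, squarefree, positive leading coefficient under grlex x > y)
1. deg p = 2. No degree-1 curve has this shape.
2. Against the integer gridlines: no y-intercept at any integer in the box.
3. Fitting integer coefficients to these (and the overall shape) gives p.

y^2 + 2*x + 3*y + 3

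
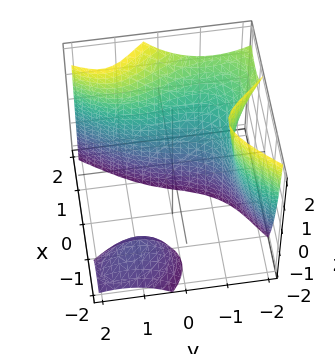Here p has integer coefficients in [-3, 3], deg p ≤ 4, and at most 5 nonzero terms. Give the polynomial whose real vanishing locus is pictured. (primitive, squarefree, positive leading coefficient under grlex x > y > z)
2*x^3 - 2*x^2*z + 2*x*y*z - y^3 - 3

First, there are 2 components. Treating them together as one polynomial.
Then, deg p = 3. A generic line meets the surface in up to 3 points.
Then, checking where it meets the axes: the surface avoids every integer z-axis point in the box.
Finally, these observations pin down the coefficients.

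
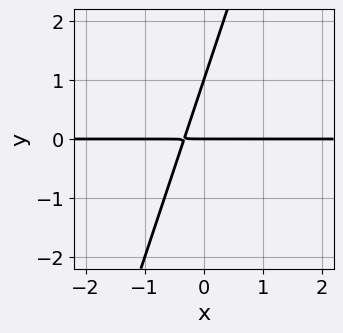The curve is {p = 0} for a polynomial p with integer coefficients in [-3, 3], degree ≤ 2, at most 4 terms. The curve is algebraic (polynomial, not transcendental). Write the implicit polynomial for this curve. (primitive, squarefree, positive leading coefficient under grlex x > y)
1. Degree: the shape is more complex than any degree-1 curve, so deg p = 2.
2. Reading off the gridlines: the visible x-axis segment lies entirely on the curve; among the integer gridlines, it crosses the y-axis at y ∈ {0, 1}.
3. Fitting integer coefficients to these (and the overall shape) gives p.

3*x*y - y^2 + y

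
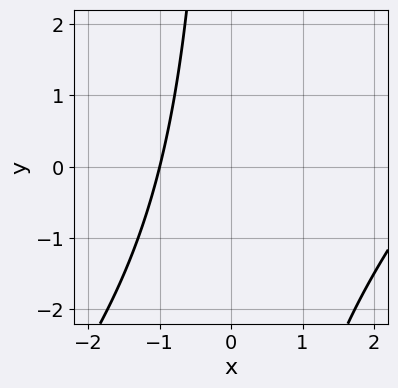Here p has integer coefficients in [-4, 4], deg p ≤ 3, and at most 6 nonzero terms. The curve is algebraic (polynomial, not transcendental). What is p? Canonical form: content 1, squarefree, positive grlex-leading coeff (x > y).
x^2 - x*y - 2*x - 3

1. Degree: a generic line meets the curve in up to 2 points, so deg p = 2.
2. Checking where it meets the axes: one x-axis crossing is at x = -1; no y-intercept at any integer in the box.
3. Fitting integer coefficients to these (and the overall shape) gives p.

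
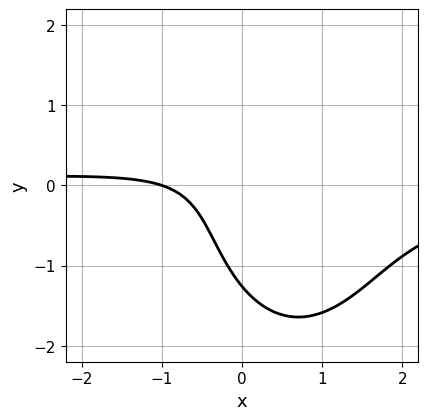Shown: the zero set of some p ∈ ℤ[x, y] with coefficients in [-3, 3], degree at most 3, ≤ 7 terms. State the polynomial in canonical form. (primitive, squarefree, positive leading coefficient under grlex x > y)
3*x^2*y + y^3 - 3*x*y + 2*x + 2

First, deg p = 3.
Next, observable constraints: one x-axis crossing is at x = -1.
Finally, putting this together gives p.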